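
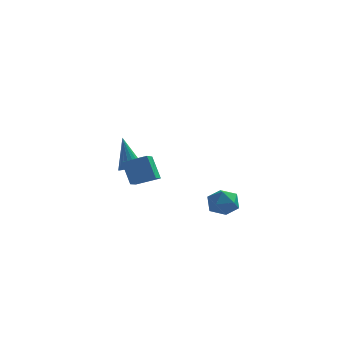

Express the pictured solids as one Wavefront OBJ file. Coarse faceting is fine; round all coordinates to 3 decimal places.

v 2.094 -3.118 1.639
v 2.567 -2.943 0.914
v 2.033 -4.497 1.266
v 2.506 -4.322 0.541
v 2.884 -4.271 1.338
v 2.922 -3.419 1.568
v 1.678 -4.021 0.612
v 1.716 -3.169 0.842
v 2.31 -3.501 0.279
v 3.055 -3.656 0.728
v 1.545 -3.784 1.452
v 2.29 -3.939 1.901
v -2.609 -2.111 2.82
v -2.63 -3.638 3.472
v -1.41 -1.95 3.238
v -1.431 -3.477 3.89
v -2.109 -2.643 1.59
v -2.13 -4.17 2.242
v -0.91 -2.482 2.008
v -0.931 -4.009 2.66
v -3.319 3.219 0.25
v -2.706 3.527 0.327
v -3.881 3.861 2.17
v -2.896 3.761 0.193
v -3.183 3.872 0.072
v -3.501 3.832 -0.008
v -3.778 3.653 -0.029
v -3.949 3.374 0.015
v -3.976 3.059 0.112
v -3.853 2.782 0.241
v -3.607 2.604 0.372
v -3.296 2.567 0.475
v -2.99 2.68 0.527
v -2.759 2.916 0.516
v -2.657 3.222 0.443
f 1 12 6
f 1 6 2
f 1 2 8
f 1 8 11
f 1 11 12
f 2 6 10
f 6 12 5
f 12 11 3
f 11 8 7
f 8 2 9
f 4 10 5
f 4 5 3
f 4 3 7
f 4 7 9
f 4 9 10
f 5 10 6
f 3 5 12
f 7 3 11
f 9 7 8
f 10 9 2
f 14 16 13
f 17 14 13
f 13 16 15
f 15 17 13
f 14 20 16
f 18 14 17
f 18 20 14
f 16 20 15
f 19 17 15
f 15 20 19
f 19 18 17
f 20 18 19
f 22 21 24
f 22 24 23
f 24 21 25
f 24 25 23
f 25 21 26
f 25 26 23
f 26 21 27
f 26 27 23
f 27 21 28
f 27 28 23
f 28 21 29
f 28 29 23
f 29 21 30
f 29 30 23
f 30 21 31
f 30 31 23
f 31 21 32
f 31 32 23
f 32 21 33
f 32 33 23
f 33 21 34
f 33 34 23
f 34 21 35
f 34 35 23
f 35 21 22
f 35 22 23



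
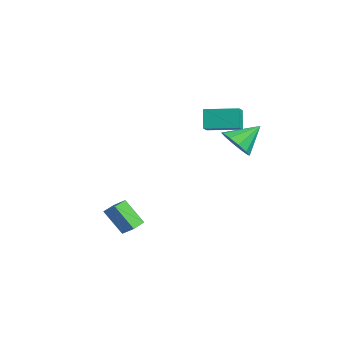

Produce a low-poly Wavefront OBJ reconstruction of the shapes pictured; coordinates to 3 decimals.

v 2.673 -3.645 -1.231
v 3.23 -3.243 -0.73
v 2.121 -3.007 -1.128
v 2.678 -2.606 -0.627
v 3.282 -2.914 -2.493
v 3.839 -2.513 -1.992
v 2.73 -2.277 -2.39
v 3.287 -1.875 -1.889
v -1.398 2.566 1.831
v -1.927 2.717 2.92
v -0.614 4.145 1.992
v -1.143 4.296 3.081
v -0.637 2.144 2.259
v -1.166 2.295 3.348
v 0.147 3.723 2.42
v -0.382 3.874 3.509
v 2.321 2.82 2.252
v 3.25 3.044 2.083
v 2.199 4.08 3.248
v 2.913 3.331 1.679
v 2.351 3.423 1.493
v 1.777 3.285 1.597
v 1.411 2.97 1.952
v 1.392 2.597 2.421
v 1.728 2.31 2.826
v 2.291 2.217 3.012
v 2.865 2.355 2.907
v 3.231 2.671 2.553
f 2 4 1
f 5 2 1
f 1 4 3
f 3 5 1
f 2 8 4
f 6 2 5
f 6 8 2
f 4 8 3
f 7 5 3
f 3 8 7
f 7 6 5
f 8 6 7
f 10 12 9
f 13 10 9
f 9 12 11
f 11 13 9
f 10 16 12
f 14 10 13
f 14 16 10
f 12 16 11
f 15 13 11
f 11 16 15
f 15 14 13
f 16 14 15
f 18 17 20
f 18 20 19
f 20 17 21
f 20 21 19
f 21 17 22
f 21 22 19
f 22 17 23
f 22 23 19
f 23 17 24
f 23 24 19
f 24 17 25
f 24 25 19
f 25 17 26
f 25 26 19
f 26 17 27
f 26 27 19
f 27 17 28
f 27 28 19
f 28 17 18
f 28 18 19



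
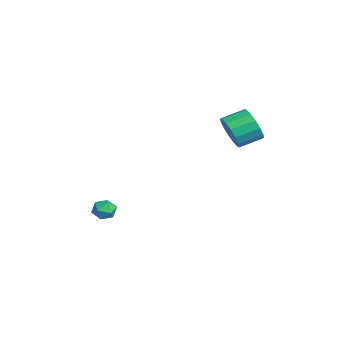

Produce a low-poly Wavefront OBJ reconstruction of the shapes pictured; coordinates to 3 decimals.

v -1.005 -3.501 -3.182
v -0.34 -3.445 -3.468
v -0.62 -4.335 -2.452
v 0.045 -4.279 -2.738
v -0.225 -3.737 -2.337
v -0.463 -3.222 -2.789
v -0.497 -4.558 -3.131
v -0.735 -4.043 -3.583
v -0.027 -4.098 -3.437
v 0.142 -3.591 -2.946
v -1.102 -4.189 -2.974
v -0.933 -3.682 -2.483
v 2.105 2.294 3.367
v 2.641 2.715 2.568
v 2.411 3.967 3.075
v 1.875 3.546 3.873
v 2.126 2.691 2.395
v 1.897 3.943 2.902
v 1.606 2.561 2.482
v 1.377 3.813 2.989
v 1.219 2.359 2.806
v 0.99 3.611 3.313
v 1.07 2.139 3.281
v 0.84 3.391 3.787
v 1.198 1.961 3.778
v 0.968 3.213 4.285
v 1.569 1.873 4.165
v 1.339 3.125 4.672
v 2.083 1.897 4.338
v 1.854 3.149 4.845
v 2.603 2.027 4.251
v 2.374 3.279 4.758
v 2.99 2.229 3.927
v 2.761 3.481 4.434
v 3.14 2.449 3.453
v 2.91 3.701 3.959
v 3.012 2.627 2.955
v 2.782 3.879 3.462
f 1 12 6
f 1 6 2
f 1 2 8
f 1 8 11
f 1 11 12
f 2 6 10
f 6 12 5
f 12 11 3
f 11 8 7
f 8 2 9
f 4 10 5
f 4 5 3
f 4 3 7
f 4 7 9
f 4 9 10
f 5 10 6
f 3 5 12
f 7 3 11
f 9 7 8
f 10 9 2
f 14 13 17
f 14 17 15
f 15 17 18
f 15 18 16
f 17 13 19
f 17 19 18
f 18 19 20
f 18 20 16
f 19 13 21
f 19 21 20
f 20 21 22
f 20 22 16
f 21 13 23
f 21 23 22
f 22 23 24
f 22 24 16
f 23 13 25
f 23 25 24
f 24 25 26
f 24 26 16
f 25 13 27
f 25 27 26
f 26 27 28
f 26 28 16
f 27 13 29
f 27 29 28
f 28 29 30
f 28 30 16
f 29 13 31
f 29 31 30
f 30 31 32
f 30 32 16
f 31 13 33
f 31 33 32
f 32 33 34
f 32 34 16
f 33 13 35
f 33 35 34
f 34 35 36
f 34 36 16
f 35 13 37
f 35 37 36
f 36 37 38
f 36 38 16
f 37 13 14
f 37 14 38
f 38 14 15
f 38 15 16



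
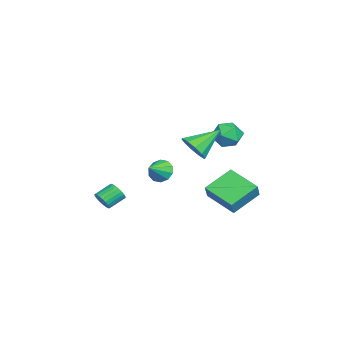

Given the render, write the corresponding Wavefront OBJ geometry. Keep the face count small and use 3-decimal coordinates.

v 0.146 2.089 3.157
v 0.544 1.444 2.768
v -0.904 1.976 2.272
v -0.506 1.331 1.883
v -0.814 1.229 2.67
v -0.165 1.299 3.218
v -0.195 2.121 1.822
v 0.454 2.191 2.37
v 0.333 1.464 1.943
v -0.05 0.912 2.468
v -0.31 2.508 2.572
v -0.693 1.956 3.097
v -1.337 0.791 -2.114
v -0.807 0.676 -1.322
v -2.278 2.038 -1.303
v -1.748 1.923 -0.511
v -0.172 2.057 -2.709
v 0.358 1.942 -1.917
v -1.113 3.304 -1.898
v -0.583 3.189 -1.106
v -2.002 -4.34 -2.864
v -1.618 -3.966 -3.057
v -2.114 -3.206 -2.57
v -2.498 -3.58 -2.376
v -1.77 -3.96 -3.22
v -2.266 -3.2 -2.732
v -1.957 -4.013 -3.328
v -2.453 -3.253 -2.841
v -2.15 -4.115 -3.366
v -2.647 -3.355 -2.879
v -2.322 -4.252 -3.327
v -2.818 -3.492 -2.84
v -2.444 -4.402 -3.218
v -2.94 -3.642 -2.731
v -2.499 -4.542 -3.055
v -2.995 -3.782 -2.567
v -2.479 -4.652 -2.862
v -2.975 -3.892 -2.375
v -2.386 -4.714 -2.67
v -2.882 -3.954 -2.183
v -2.234 -4.72 -2.508
v -2.73 -3.96 -2.02
v -2.047 -4.667 -2.399
v -2.543 -3.907 -1.912
v -1.853 -4.565 -2.361
v -2.35 -3.805 -1.874
v -1.682 -4.428 -2.4
v -2.178 -3.668 -1.913
v -1.56 -4.278 -2.509
v -2.056 -3.518 -2.022
v -1.505 -4.138 -2.673
v -2.001 -3.378 -2.185
v -1.525 -4.028 -2.865
v -2.021 -3.268 -2.378
v 1.723 0.134 2.435
v 2.169 -0.129 3.084
v 1.077 1.386 3.385
v 2.451 0.213 2.826
v 2.455 0.524 2.418
v 2.18 0.686 2.017
v 1.73 0.637 1.775
v 1.277 0.396 1.786
v 0.995 0.054 2.044
v 0.991 -0.257 2.452
v 1.267 -0.419 2.853
v 1.716 -0.37 3.094
v -3.856 -1.524 -1.61
v -3.451 -0.917 -1.576
v -3.044 -2.096 -1.03
v -3.718 -0.927 -1.213
v -4.038 -1.165 -1.001
v -4.287 -1.54 -1.021
v -4.372 -1.909 -1.267
v -4.26 -2.13 -1.643
v -3.993 -2.12 -2.007
v -3.674 -1.882 -2.219
v -3.424 -1.507 -2.198
v -3.339 -1.139 -1.953
f 1 12 6
f 1 6 2
f 1 2 8
f 1 8 11
f 1 11 12
f 2 6 10
f 6 12 5
f 12 11 3
f 11 8 7
f 8 2 9
f 4 10 5
f 4 5 3
f 4 3 7
f 4 7 9
f 4 9 10
f 5 10 6
f 3 5 12
f 7 3 11
f 9 7 8
f 10 9 2
f 14 16 13
f 17 14 13
f 13 16 15
f 15 17 13
f 14 20 16
f 18 14 17
f 18 20 14
f 16 20 15
f 19 17 15
f 15 20 19
f 19 18 17
f 20 18 19
f 22 21 25
f 22 25 23
f 23 25 26
f 23 26 24
f 25 21 27
f 25 27 26
f 26 27 28
f 26 28 24
f 27 21 29
f 27 29 28
f 28 29 30
f 28 30 24
f 29 21 31
f 29 31 30
f 30 31 32
f 30 32 24
f 31 21 33
f 31 33 32
f 32 33 34
f 32 34 24
f 33 21 35
f 33 35 34
f 34 35 36
f 34 36 24
f 35 21 37
f 35 37 36
f 36 37 38
f 36 38 24
f 37 21 39
f 37 39 38
f 38 39 40
f 38 40 24
f 39 21 41
f 39 41 40
f 40 41 42
f 40 42 24
f 41 21 43
f 41 43 42
f 42 43 44
f 42 44 24
f 43 21 45
f 43 45 44
f 44 45 46
f 44 46 24
f 45 21 47
f 45 47 46
f 46 47 48
f 46 48 24
f 47 21 49
f 47 49 48
f 48 49 50
f 48 50 24
f 49 21 51
f 49 51 50
f 50 51 52
f 50 52 24
f 51 21 53
f 51 53 52
f 52 53 54
f 52 54 24
f 53 21 22
f 53 22 54
f 54 22 23
f 54 23 24
f 56 55 58
f 56 58 57
f 58 55 59
f 58 59 57
f 59 55 60
f 59 60 57
f 60 55 61
f 60 61 57
f 61 55 62
f 61 62 57
f 62 55 63
f 62 63 57
f 63 55 64
f 63 64 57
f 64 55 65
f 64 65 57
f 65 55 66
f 65 66 57
f 66 55 56
f 66 56 57
f 68 67 70
f 68 70 69
f 70 67 71
f 70 71 69
f 71 67 72
f 71 72 69
f 72 67 73
f 72 73 69
f 73 67 74
f 73 74 69
f 74 67 75
f 74 75 69
f 75 67 76
f 75 76 69
f 76 67 77
f 76 77 69
f 77 67 78
f 77 78 69
f 78 67 68
f 78 68 69



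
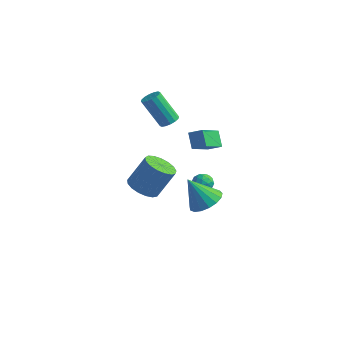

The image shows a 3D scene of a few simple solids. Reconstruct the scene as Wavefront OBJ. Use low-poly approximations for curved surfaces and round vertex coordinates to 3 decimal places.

v 1.124 -0.123 -0.67
v 1.431 -0.289 -1.27
v 0.589 -1.111 -0.67
v 0.896 -1.277 -1.27
v 1.272 -1.236 -0.688
v 1.602 -0.626 -0.688
v 0.418 -0.774 -1.252
v 0.748 -0.164 -1.252
v 0.994 -0.692 -1.63
v 1.522 -0.977 -1.281
v 0.498 -0.423 -0.659
v 1.026 -0.708 -0.31
v 1.324 -0.12 -0.97
v 0.696 -1.28 -0.97
v 0.917 -1.257 -0.628
v 1.097 -1.354 -0.98
v 1.425 -0.317 -0.628
v 1.605 -0.415 -0.98
v 1.512 -0.972 -0.638
v 0.415 -0.985 -0.96
v 0.595 -1.083 -1.312
v 0.923 -0.046 -0.96
v 1.103 -0.143 -1.312
v 0.508 -0.428 -1.302
v 1.248 -0.454 -1.534
v 0.934 -1.034 -1.534
v 0.653 -0.739 -1.524
v 0.847 -0.38 -1.524
v 1.558 -0.621 -1.329
v 1.244 -1.202 -1.329
v 1.465 -1.178 -0.987
v 1.659 -0.819 -0.987
v 1.302 -0.858 -1.541
v 0.776 -0.198 -0.611
v 0.462 -0.779 -0.611
v 0.361 -0.581 -0.953
v 0.555 -0.222 -0.953
v 1.086 -0.366 -0.406
v 0.772 -0.946 -0.406
v 1.173 -1.02 -0.416
v 1.367 -0.661 -0.416
v 0.718 -0.542 -0.399
v 3.007 -3.664 0.272
v 3.913 -4.03 0.732
v 2.013 -4.016 1.948
v 3.915 -3.524 0.84
v 3.709 -3.05 0.817
v 3.342 -2.717 0.67
v 2.899 -2.601 0.432
v 2.48 -2.728 0.157
v 2.182 -3.069 -0.092
v 2.073 -3.547 -0.257
v 2.178 -4.051 -0.301
v 2.472 -4.467 -0.214
v 2.89 -4.698 -0.015
v 3.334 -4.693 0.249
v 3.703 -4.451 0.519
v 1.755 -3.148 3.901
v 1.188 -2.611 4.705
v 1.795 -1.464 2.805
v 1.229 -0.927 3.609
v 2.531 -2.913 4.291
v 1.965 -2.376 5.095
v 2.572 -1.229 3.195
v 2.005 -0.692 3.999
v -2.196 0.788 2.289
v -1.666 0.593 2.61
v -2.853 0.397 4.452
v -3.384 0.592 4.131
v -1.67 0.928 2.644
v -2.857 0.732 4.485
v -1.815 1.225 2.582
v -3.002 1.029 4.423
v -2.062 1.405 2.442
v -3.249 1.21 4.283
v -2.345 1.42 2.26
v -3.532 1.224 4.102
v -2.588 1.265 2.087
v -3.776 1.07 3.929
v -2.727 0.983 1.968
v -3.914 0.787 3.81
v -2.723 0.648 1.935
v -3.91 0.452 3.776
v -2.578 0.351 1.997
v -3.765 0.155 3.838
v -2.331 0.17 2.137
v -3.518 -0.025 3.978
v -2.048 0.156 2.318
v -3.235 -0.04 4.16
v -1.804 0.31 2.491
v -2.992 0.115 4.333
v -3.773 0.251 -4.038
v -2.77 0.29 -4.464
v -2.024 1.149 -2.627
v -3.027 1.109 -2.202
v -2.979 0.75 -4.594
v -2.233 1.609 -2.758
v -3.37 1.095 -4.597
v -2.624 1.954 -2.761
v -3.853 1.247 -4.472
v -3.107 2.106 -2.636
v -4.318 1.171 -4.247
v -3.572 2.03 -2.411
v -4.658 0.884 -3.975
v -3.912 1.743 -2.139
v -4.795 0.452 -3.717
v -4.049 1.311 -1.881
v -4.698 -0.027 -3.533
v -3.952 0.832 -1.697
v -4.389 -0.441 -3.464
v -3.644 0.417 -1.628
v -3.939 -0.698 -3.527
v -3.193 0.161 -1.691
v -3.451 -0.737 -3.707
v -2.705 0.122 -1.871
v -3.037 -0.55 -3.963
v -2.291 0.309 -2.127
v -2.791 -0.179 -4.236
v -2.045 0.68 -2.4
f 1 38 17
f 38 12 41
f 17 41 6
f 38 41 17
f 1 17 13
f 17 6 18
f 13 18 2
f 17 18 13
f 1 13 22
f 13 2 23
f 22 23 8
f 13 23 22
f 1 22 34
f 22 8 37
f 34 37 11
f 22 37 34
f 1 34 38
f 34 11 42
f 38 42 12
f 34 42 38
f 2 18 29
f 18 6 32
f 29 32 10
f 18 32 29
f 6 41 19
f 41 12 40
f 19 40 5
f 41 40 19
f 12 42 39
f 42 11 35
f 39 35 3
f 42 35 39
f 11 37 36
f 37 8 24
f 36 24 7
f 37 24 36
f 8 23 28
f 23 2 25
f 28 25 9
f 23 25 28
f 4 30 16
f 30 10 31
f 16 31 5
f 30 31 16
f 4 16 14
f 16 5 15
f 14 15 3
f 16 15 14
f 4 14 21
f 14 3 20
f 21 20 7
f 14 20 21
f 4 21 26
f 21 7 27
f 26 27 9
f 21 27 26
f 4 26 30
f 26 9 33
f 30 33 10
f 26 33 30
f 5 31 19
f 31 10 32
f 19 32 6
f 31 32 19
f 3 15 39
f 15 5 40
f 39 40 12
f 15 40 39
f 7 20 36
f 20 3 35
f 36 35 11
f 20 35 36
f 9 27 28
f 27 7 24
f 28 24 8
f 27 24 28
f 10 33 29
f 33 9 25
f 29 25 2
f 33 25 29
f 44 43 46
f 44 46 45
f 46 43 47
f 46 47 45
f 47 43 48
f 47 48 45
f 48 43 49
f 48 49 45
f 49 43 50
f 49 50 45
f 50 43 51
f 50 51 45
f 51 43 52
f 51 52 45
f 52 43 53
f 52 53 45
f 53 43 54
f 53 54 45
f 54 43 55
f 54 55 45
f 55 43 56
f 55 56 45
f 56 43 57
f 56 57 45
f 57 43 44
f 57 44 45
f 59 61 58
f 62 59 58
f 58 61 60
f 60 62 58
f 59 65 61
f 63 59 62
f 63 65 59
f 61 65 60
f 64 62 60
f 60 65 64
f 64 63 62
f 65 63 64
f 67 66 70
f 67 70 68
f 68 70 71
f 68 71 69
f 70 66 72
f 70 72 71
f 71 72 73
f 71 73 69
f 72 66 74
f 72 74 73
f 73 74 75
f 73 75 69
f 74 66 76
f 74 76 75
f 75 76 77
f 75 77 69
f 76 66 78
f 76 78 77
f 77 78 79
f 77 79 69
f 78 66 80
f 78 80 79
f 79 80 81
f 79 81 69
f 80 66 82
f 80 82 81
f 81 82 83
f 81 83 69
f 82 66 84
f 82 84 83
f 83 84 85
f 83 85 69
f 84 66 86
f 84 86 85
f 85 86 87
f 85 87 69
f 86 66 88
f 86 88 87
f 87 88 89
f 87 89 69
f 88 66 90
f 88 90 89
f 89 90 91
f 89 91 69
f 90 66 67
f 90 67 91
f 91 67 68
f 91 68 69
f 93 92 96
f 93 96 94
f 94 96 97
f 94 97 95
f 96 92 98
f 96 98 97
f 97 98 99
f 97 99 95
f 98 92 100
f 98 100 99
f 99 100 101
f 99 101 95
f 100 92 102
f 100 102 101
f 101 102 103
f 101 103 95
f 102 92 104
f 102 104 103
f 103 104 105
f 103 105 95
f 104 92 106
f 104 106 105
f 105 106 107
f 105 107 95
f 106 92 108
f 106 108 107
f 107 108 109
f 107 109 95
f 108 92 110
f 108 110 109
f 109 110 111
f 109 111 95
f 110 92 112
f 110 112 111
f 111 112 113
f 111 113 95
f 112 92 114
f 112 114 113
f 113 114 115
f 113 115 95
f 114 92 116
f 114 116 115
f 115 116 117
f 115 117 95
f 116 92 118
f 116 118 117
f 117 118 119
f 117 119 95
f 118 92 93
f 118 93 119
f 119 93 94
f 119 94 95



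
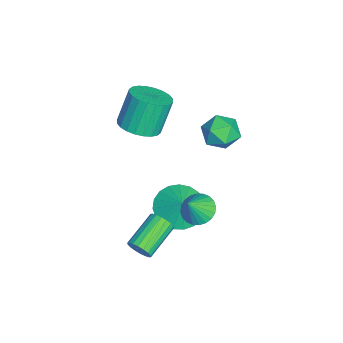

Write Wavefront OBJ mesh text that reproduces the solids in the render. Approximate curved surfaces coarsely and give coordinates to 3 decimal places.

v -2.801 3.228 0.721
v -2.211 3.009 0.028
v -3.929 2.551 -0.028
v -3.339 2.332 -0.721
v -3.255 1.917 0.114
v -2.558 2.336 0.577
v -3.582 3.224 -0.577
v -2.885 3.643 -0.114
v -2.693 3.007 -0.774
v -2.491 2.199 -0.347
v -3.649 3.361 0.347
v -3.447 2.553 0.774
v 0.156 1.236 -2.052
v 0.981 0.639 -2.468
v 0.704 1.404 -1.208
v 1.083 1.059 -2.618
v 1.024 1.51 -2.67
v 0.815 1.913 -2.615
v 0.492 2.199 -2.463
v 0.112 2.319 -2.239
v -0.262 2.251 -1.984
v -0.563 2.008 -1.74
v -0.739 1.631 -1.55
v -0.761 1.186 -1.447
v -0.624 0.749 -1.448
v -0.353 0.397 -1.554
v 0.007 0.19 -1.746
v 0.393 0.163 -1.991
v 0.737 0.322 -2.246
v -2.053 -0.588 1.155
v -1.161 -0.315 1.384
v -1.716 0.16 2.974
v -2.607 -0.112 2.745
v -1.3 0.002 1.241
v -1.855 0.477 2.831
v -1.554 0.23 1.085
v -2.108 0.705 2.675
v -1.883 0.332 0.939
v -2.438 0.808 2.53
v -2.239 0.295 0.826
v -2.793 0.77 2.417
v -2.566 0.124 0.764
v -3.12 0.599 2.354
v -2.815 -0.156 0.761
v -3.369 0.319 2.351
v -2.948 -0.502 0.817
v -3.502 -0.027 2.408
v -2.944 -0.86 0.926
v -3.499 -0.385 2.516
v -2.805 -1.177 1.069
v -3.36 -0.702 2.659
v -2.552 -1.405 1.225
v -3.106 -0.93 2.815
v -2.222 -1.508 1.37
v -2.777 -1.032 2.961
v -1.867 -1.47 1.483
v -2.421 -0.995 3.074
v -1.54 -1.299 1.546
v -2.094 -0.824 3.136
v -1.291 -1.019 1.549
v -1.845 -0.544 3.139
v -1.158 -0.673 1.492
v -1.712 -0.198 3.083
v 1.701 2.106 -0.46
v 2.195 2.681 -0.52
v 2.279 1.714 0.54
v 1.984 2.803 -0.351
v 1.731 2.819 -0.198
v 1.472 2.726 -0.085
v 1.249 2.539 -0.029
v 1.095 2.286 -0.039
v 1.032 2.006 -0.113
v 1.072 1.741 -0.24
v 1.207 1.531 -0.4
v 1.418 1.409 -0.57
v 1.671 1.393 -0.722
v 1.93 1.486 -0.835
v 2.153 1.673 -0.891
v 2.307 1.926 -0.881
v 2.37 2.206 -0.807
v 2.33 2.471 -0.68
v 2.582 -0.209 -2.506
v 2.916 -0.005 -2.077
v 1.591 0.833 -1.446
v 1.258 0.629 -1.874
v 2.942 0.174 -2.26
v 1.617 1.013 -1.629
v 2.897 0.278 -2.492
v 1.572 1.116 -1.861
v 2.79 0.285 -2.727
v 1.465 1.123 -2.096
v 2.641 0.195 -2.918
v 1.317 1.033 -2.287
v 2.481 0.024 -3.027
v 1.157 0.862 -2.396
v 2.342 -0.193 -3.033
v 1.017 0.645 -2.402
v 2.249 -0.413 -2.934
v 0.924 0.425 -2.303
v 2.223 -0.593 -2.751
v 0.898 0.246 -2.12
v 2.268 -0.696 -2.519
v 0.943 0.142 -1.888
v 2.375 -0.703 -2.284
v 1.05 0.135 -1.653
v 2.523 -0.613 -2.093
v 1.199 0.225 -1.462
v 2.683 -0.442 -1.984
v 1.359 0.396 -1.353
v 2.823 -0.225 -1.978
v 1.498 0.613 -1.347
f 1 12 6
f 1 6 2
f 1 2 8
f 1 8 11
f 1 11 12
f 2 6 10
f 6 12 5
f 12 11 3
f 11 8 7
f 8 2 9
f 4 10 5
f 4 5 3
f 4 3 7
f 4 7 9
f 4 9 10
f 5 10 6
f 3 5 12
f 7 3 11
f 9 7 8
f 10 9 2
f 14 13 16
f 14 16 15
f 16 13 17
f 16 17 15
f 17 13 18
f 17 18 15
f 18 13 19
f 18 19 15
f 19 13 20
f 19 20 15
f 20 13 21
f 20 21 15
f 21 13 22
f 21 22 15
f 22 13 23
f 22 23 15
f 23 13 24
f 23 24 15
f 24 13 25
f 24 25 15
f 25 13 26
f 25 26 15
f 26 13 27
f 26 27 15
f 27 13 28
f 27 28 15
f 28 13 29
f 28 29 15
f 29 13 14
f 29 14 15
f 31 30 34
f 31 34 32
f 32 34 35
f 32 35 33
f 34 30 36
f 34 36 35
f 35 36 37
f 35 37 33
f 36 30 38
f 36 38 37
f 37 38 39
f 37 39 33
f 38 30 40
f 38 40 39
f 39 40 41
f 39 41 33
f 40 30 42
f 40 42 41
f 41 42 43
f 41 43 33
f 42 30 44
f 42 44 43
f 43 44 45
f 43 45 33
f 44 30 46
f 44 46 45
f 45 46 47
f 45 47 33
f 46 30 48
f 46 48 47
f 47 48 49
f 47 49 33
f 48 30 50
f 48 50 49
f 49 50 51
f 49 51 33
f 50 30 52
f 50 52 51
f 51 52 53
f 51 53 33
f 52 30 54
f 52 54 53
f 53 54 55
f 53 55 33
f 54 30 56
f 54 56 55
f 55 56 57
f 55 57 33
f 56 30 58
f 56 58 57
f 57 58 59
f 57 59 33
f 58 30 60
f 58 60 59
f 59 60 61
f 59 61 33
f 60 30 62
f 60 62 61
f 61 62 63
f 61 63 33
f 62 30 31
f 62 31 63
f 63 31 32
f 63 32 33
f 65 64 67
f 65 67 66
f 67 64 68
f 67 68 66
f 68 64 69
f 68 69 66
f 69 64 70
f 69 70 66
f 70 64 71
f 70 71 66
f 71 64 72
f 71 72 66
f 72 64 73
f 72 73 66
f 73 64 74
f 73 74 66
f 74 64 75
f 74 75 66
f 75 64 76
f 75 76 66
f 76 64 77
f 76 77 66
f 77 64 78
f 77 78 66
f 78 64 79
f 78 79 66
f 79 64 80
f 79 80 66
f 80 64 81
f 80 81 66
f 81 64 65
f 81 65 66
f 83 82 86
f 83 86 84
f 84 86 87
f 84 87 85
f 86 82 88
f 86 88 87
f 87 88 89
f 87 89 85
f 88 82 90
f 88 90 89
f 89 90 91
f 89 91 85
f 90 82 92
f 90 92 91
f 91 92 93
f 91 93 85
f 92 82 94
f 92 94 93
f 93 94 95
f 93 95 85
f 94 82 96
f 94 96 95
f 95 96 97
f 95 97 85
f 96 82 98
f 96 98 97
f 97 98 99
f 97 99 85
f 98 82 100
f 98 100 99
f 99 100 101
f 99 101 85
f 100 82 102
f 100 102 101
f 101 102 103
f 101 103 85
f 102 82 104
f 102 104 103
f 103 104 105
f 103 105 85
f 104 82 106
f 104 106 105
f 105 106 107
f 105 107 85
f 106 82 108
f 106 108 107
f 107 108 109
f 107 109 85
f 108 82 110
f 108 110 109
f 109 110 111
f 109 111 85
f 110 82 83
f 110 83 111
f 111 83 84
f 111 84 85



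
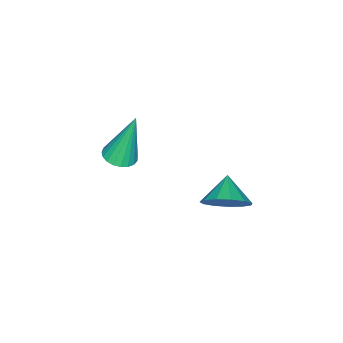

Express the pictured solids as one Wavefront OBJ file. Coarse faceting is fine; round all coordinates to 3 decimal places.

v -0.118 -3.193 2.913
v 0.37 -2.81 2.921
v -0.482 -2.767 4.927
v 0.179 -2.652 2.853
v -0.064 -2.586 2.795
v -0.316 -2.626 2.758
v -0.534 -2.764 2.747
v -0.68 -2.976 2.766
v -0.728 -3.225 2.81
v -0.671 -3.469 2.871
v -0.519 -3.665 2.94
v -0.297 -3.779 3.005
v -0.044 -3.792 3.053
v 0.196 -3.701 3.077
v 0.382 -3.523 3.073
v 0.481 -3.287 3.042
v 0.477 -3.035 2.988
v -0.292 0.889 2.561
v 0.297 0.428 2.985
v -1.068 0.431 3.139
v 0.24 0.839 3.235
v 0.014 1.266 3.271
v -0.309 1.574 3.082
v -0.627 1.664 2.728
v -0.839 1.509 2.32
v -0.877 1.157 1.989
v -0.729 0.72 1.84
v -0.443 0.337 1.92
v -0.109 0.129 2.203
v 0.167 0.163 2.6
f 2 1 4
f 2 4 3
f 4 1 5
f 4 5 3
f 5 1 6
f 5 6 3
f 6 1 7
f 6 7 3
f 7 1 8
f 7 8 3
f 8 1 9
f 8 9 3
f 9 1 10
f 9 10 3
f 10 1 11
f 10 11 3
f 11 1 12
f 11 12 3
f 12 1 13
f 12 13 3
f 13 1 14
f 13 14 3
f 14 1 15
f 14 15 3
f 15 1 16
f 15 16 3
f 16 1 17
f 16 17 3
f 17 1 2
f 17 2 3
f 19 18 21
f 19 21 20
f 21 18 22
f 21 22 20
f 22 18 23
f 22 23 20
f 23 18 24
f 23 24 20
f 24 18 25
f 24 25 20
f 25 18 26
f 25 26 20
f 26 18 27
f 26 27 20
f 27 18 28
f 27 28 20
f 28 18 29
f 28 29 20
f 29 18 30
f 29 30 20
f 30 18 19
f 30 19 20



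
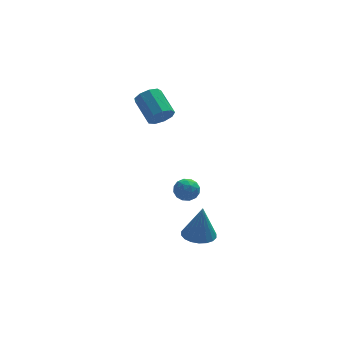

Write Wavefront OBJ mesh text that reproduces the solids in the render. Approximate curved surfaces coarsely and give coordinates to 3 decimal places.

v -3.17 2.583 3.393
v -2.678 2.409 3.973
v -3.157 3.823 4.806
v -3.65 3.997 4.227
v -2.43 2.708 3.607
v -2.91 4.122 4.44
v -2.529 2.949 3.141
v -3.009 4.363 3.974
v -2.928 3.019 2.793
v -3.408 4.433 3.627
v -3.44 2.884 2.727
v -3.92 4.298 3.56
v -3.826 2.609 2.972
v -4.306 4.023 3.805
v -3.905 2.321 3.414
v -4.385 3.736 4.247
v -3.64 2.156 3.847
v -4.12 3.57 4.68
v -3.155 2.191 4.067
v -3.635 3.605 4.901
v -1.722 2.171 -2.557
v -1.255 2.085 -1.967
v -2.645 1.715 -1.893
v -2.178 1.629 -1.303
v -2.375 2.324 -1.532
v -1.804 2.605 -1.943
v -2.096 1.195 -1.917
v -1.525 1.476 -2.328
v -1.486 1.482 -1.572
v -1.659 2.179 -1.334
v -2.241 1.621 -2.526
v -2.414 2.318 -2.288
v -1.408 2.168 -2.321
v -2.492 1.632 -1.539
v -2.608 2.04 -1.674
v -2.334 1.99 -1.327
v -1.73 2.473 -2.306
v -1.456 2.423 -1.959
v -2.114 2.563 -1.703
v -2.444 1.377 -1.901
v -2.17 1.327 -1.554
v -1.566 1.81 -2.533
v -1.292 1.76 -2.186
v -1.786 1.237 -2.157
v -1.269 1.763 -1.742
v -1.811 1.495 -1.351
v -1.763 1.24 -1.712
v -1.428 1.405 -1.954
v -1.37 2.173 -1.601
v -1.913 1.905 -1.211
v -2.028 2.313 -1.346
v -1.693 2.479 -1.587
v -1.506 1.818 -1.369
v -1.987 1.895 -2.649
v -2.53 1.627 -2.259
v -2.207 1.321 -2.273
v -1.872 1.487 -2.514
v -2.089 2.305 -2.509
v -2.631 2.037 -2.118
v -2.472 2.395 -1.906
v -2.137 2.56 -2.148
v -2.394 1.982 -2.491
v -2.268 -3.228 -1.72
v -1.477 -2.806 -1.798
v -2.072 -3.232 0.24
v -1.737 -2.503 -1.771
v -2.102 -2.343 -1.735
v -2.5 -2.358 -1.695
v -2.853 -2.546 -1.66
v -3.089 -2.868 -1.637
v -3.163 -3.262 -1.631
v -3.06 -3.649 -1.642
v -2.8 -3.952 -1.669
v -2.434 -4.112 -1.706
v -2.036 -4.097 -1.746
v -1.684 -3.909 -1.78
v -1.447 -3.587 -1.803
v -1.373 -3.193 -1.81
f 2 1 5
f 2 5 3
f 3 5 6
f 3 6 4
f 5 1 7
f 5 7 6
f 6 7 8
f 6 8 4
f 7 1 9
f 7 9 8
f 8 9 10
f 8 10 4
f 9 1 11
f 9 11 10
f 10 11 12
f 10 12 4
f 11 1 13
f 11 13 12
f 12 13 14
f 12 14 4
f 13 1 15
f 13 15 14
f 14 15 16
f 14 16 4
f 15 1 17
f 15 17 16
f 16 17 18
f 16 18 4
f 17 1 19
f 17 19 18
f 18 19 20
f 18 20 4
f 19 1 2
f 19 2 20
f 20 2 3
f 20 3 4
f 21 58 37
f 58 32 61
f 37 61 26
f 58 61 37
f 21 37 33
f 37 26 38
f 33 38 22
f 37 38 33
f 21 33 42
f 33 22 43
f 42 43 28
f 33 43 42
f 21 42 54
f 42 28 57
f 54 57 31
f 42 57 54
f 21 54 58
f 54 31 62
f 58 62 32
f 54 62 58
f 22 38 49
f 38 26 52
f 49 52 30
f 38 52 49
f 26 61 39
f 61 32 60
f 39 60 25
f 61 60 39
f 32 62 59
f 62 31 55
f 59 55 23
f 62 55 59
f 31 57 56
f 57 28 44
f 56 44 27
f 57 44 56
f 28 43 48
f 43 22 45
f 48 45 29
f 43 45 48
f 24 50 36
f 50 30 51
f 36 51 25
f 50 51 36
f 24 36 34
f 36 25 35
f 34 35 23
f 36 35 34
f 24 34 41
f 34 23 40
f 41 40 27
f 34 40 41
f 24 41 46
f 41 27 47
f 46 47 29
f 41 47 46
f 24 46 50
f 46 29 53
f 50 53 30
f 46 53 50
f 25 51 39
f 51 30 52
f 39 52 26
f 51 52 39
f 23 35 59
f 35 25 60
f 59 60 32
f 35 60 59
f 27 40 56
f 40 23 55
f 56 55 31
f 40 55 56
f 29 47 48
f 47 27 44
f 48 44 28
f 47 44 48
f 30 53 49
f 53 29 45
f 49 45 22
f 53 45 49
f 64 63 66
f 64 66 65
f 66 63 67
f 66 67 65
f 67 63 68
f 67 68 65
f 68 63 69
f 68 69 65
f 69 63 70
f 69 70 65
f 70 63 71
f 70 71 65
f 71 63 72
f 71 72 65
f 72 63 73
f 72 73 65
f 73 63 74
f 73 74 65
f 74 63 75
f 74 75 65
f 75 63 76
f 75 76 65
f 76 63 77
f 76 77 65
f 77 63 78
f 77 78 65
f 78 63 64
f 78 64 65



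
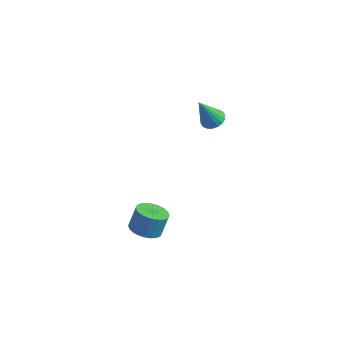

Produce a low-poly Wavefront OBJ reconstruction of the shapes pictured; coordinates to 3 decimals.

v -2.735 -1.122 -3.601
v -2.122 -0.803 -3.805
v -2.013 -0.398 -2.842
v -2.625 -0.718 -2.639
v -2.311 -0.604 -3.867
v -2.202 -0.2 -2.905
v -2.564 -0.485 -3.889
v -2.455 -0.08 -2.926
v -2.844 -0.462 -3.867
v -2.734 -0.057 -2.904
v -3.106 -0.54 -3.804
v -2.997 -0.135 -2.841
v -3.312 -0.707 -3.711
v -3.203 -0.302 -2.748
v -3.43 -0.936 -3.601
v -3.321 -0.532 -2.638
v -3.442 -1.195 -3.491
v -3.333 -0.79 -2.528
v -3.347 -1.442 -3.398
v -3.238 -1.037 -2.435
v -3.158 -1.64 -3.335
v -3.049 -1.236 -2.373
v -2.905 -1.76 -3.314
v -2.796 -1.355 -2.351
v -2.626 -1.783 -3.336
v -2.516 -1.378 -2.373
v -2.363 -1.705 -3.399
v -2.254 -1.3 -2.436
v -2.157 -1.538 -3.492
v -2.048 -1.133 -2.529
v -2.039 -1.308 -3.602
v -1.93 -0.904 -2.639
v -2.027 -1.05 -3.712
v -1.918 -0.645 -2.749
v -1.674 2.342 1.604
v -1.29 2.662 1.832
v -2.026 1.798 2.956
v -1.489 2.804 1.837
v -1.725 2.854 1.796
v -1.951 2.803 1.717
v -2.122 2.661 1.615
v -2.204 2.455 1.511
v -2.181 2.227 1.425
v -2.058 2.021 1.375
v -1.858 1.879 1.37
v -1.623 1.829 1.411
v -1.397 1.88 1.49
v -1.226 2.023 1.592
v -1.143 2.228 1.696
v -1.166 2.457 1.782
f 2 1 5
f 2 5 3
f 3 5 6
f 3 6 4
f 5 1 7
f 5 7 6
f 6 7 8
f 6 8 4
f 7 1 9
f 7 9 8
f 8 9 10
f 8 10 4
f 9 1 11
f 9 11 10
f 10 11 12
f 10 12 4
f 11 1 13
f 11 13 12
f 12 13 14
f 12 14 4
f 13 1 15
f 13 15 14
f 14 15 16
f 14 16 4
f 15 1 17
f 15 17 16
f 16 17 18
f 16 18 4
f 17 1 19
f 17 19 18
f 18 19 20
f 18 20 4
f 19 1 21
f 19 21 20
f 20 21 22
f 20 22 4
f 21 1 23
f 21 23 22
f 22 23 24
f 22 24 4
f 23 1 25
f 23 25 24
f 24 25 26
f 24 26 4
f 25 1 27
f 25 27 26
f 26 27 28
f 26 28 4
f 27 1 29
f 27 29 28
f 28 29 30
f 28 30 4
f 29 1 31
f 29 31 30
f 30 31 32
f 30 32 4
f 31 1 33
f 31 33 32
f 32 33 34
f 32 34 4
f 33 1 2
f 33 2 34
f 34 2 3
f 34 3 4
f 36 35 38
f 36 38 37
f 38 35 39
f 38 39 37
f 39 35 40
f 39 40 37
f 40 35 41
f 40 41 37
f 41 35 42
f 41 42 37
f 42 35 43
f 42 43 37
f 43 35 44
f 43 44 37
f 44 35 45
f 44 45 37
f 45 35 46
f 45 46 37
f 46 35 47
f 46 47 37
f 47 35 48
f 47 48 37
f 48 35 49
f 48 49 37
f 49 35 50
f 49 50 37
f 50 35 36
f 50 36 37



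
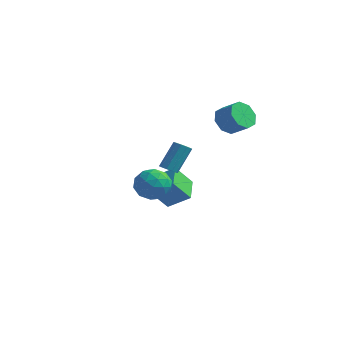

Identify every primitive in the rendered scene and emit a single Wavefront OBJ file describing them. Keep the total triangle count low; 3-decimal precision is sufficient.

v -2.549 1.115 -3.432
v -1.289 1.512 -2.547
v -3.316 2.498 -2.962
v -2.056 2.895 -2.076
v -1.904 1.905 -4.704
v -0.644 2.302 -3.818
v -2.671 3.288 -4.233
v -1.411 3.685 -3.348
v 1.739 2.146 2.814
v 2.22 1.8 2.071
v 3.282 1.748 2.784
v 2.801 2.094 3.526
v 2.237 2.526 2.1
v 3.299 2.475 2.812
v 1.962 3.03 2.546
v 3.024 2.978 3.259
v 1.556 3.016 3.149
v 2.618 2.964 3.862
v 1.258 2.492 3.556
v 2.32 2.44 4.269
v 1.241 1.765 3.528
v 2.303 1.714 4.24
v 1.516 1.262 3.081
v 2.578 1.21 3.794
v 1.922 1.276 2.478
v 2.984 1.224 3.191
v 0.772 -2.395 -0.986
v 1.399 -2.854 -0.231
v -0.639 -3.146 -0.269
v -0.012 -3.605 0.486
v -0.166 -2.533 0.488
v 0.706 -2.068 0.045
v 0.054 -3.932 -0.545
v 0.926 -3.467 -0.988
v 0.955 -3.803 0.042
v 0.819 -2.938 0.68
v -0.059 -3.062 -1.18
v -0.195 -2.197 -0.542
v 1.21 -2.558 -0.671
v -0.45 -3.442 0.171
v -0.54 -2.811 0.172
v -0.172 -3.081 0.616
v 0.802 -2.097 -0.509
v 1.171 -2.366 -0.066
v 0.251 -2.178 0.357
v -0.411 -3.634 -0.434
v -0.042 -3.903 0.009
v 0.932 -2.919 -1.116
v 1.3 -3.189 -0.672
v 0.509 -3.822 -0.857
v 1.317 -3.386 -0.068
v 0.488 -3.827 0.354
v 0.527 -4.02 -0.252
v 1.039 -3.747 -0.512
v 1.237 -2.878 0.307
v 0.408 -3.319 0.729
v 0.317 -2.689 0.73
v 0.83 -2.416 0.47
v 0.976 -3.436 0.468
v 0.352 -2.681 -1.229
v -0.477 -3.122 -0.807
v -0.07 -3.584 -0.97
v 0.443 -3.311 -1.23
v 0.272 -2.173 -0.854
v -0.557 -2.614 -0.432
v -0.279 -2.253 0.012
v 0.233 -1.98 -0.248
v -0.216 -2.564 -0.968
v -1.893 1.953 -1.785
v -1.328 1.92 -1.852
v -1.082 3.013 -0.343
v -1.647 3.047 -0.275
v -1.443 2.198 -2.035
v -1.198 3.292 -0.526
v -1.73 2.383 -2.122
v -1.485 3.476 -0.613
v -2.079 2.403 -2.08
v -1.834 3.497 -0.571
v -2.357 2.252 -1.926
v -2.112 3.346 -0.416
v -2.458 1.987 -1.717
v -2.212 3.08 -0.208
v -2.342 1.708 -1.534
v -2.097 2.802 -0.025
v -2.055 1.524 -1.447
v -1.81 2.617 0.062
v -1.706 1.503 -1.489
v -1.461 2.597 0.02
v -1.428 1.654 -1.644
v -1.183 2.748 -0.134
f 2 4 1
f 5 2 1
f 1 4 3
f 3 5 1
f 2 8 4
f 6 2 5
f 6 8 2
f 4 8 3
f 7 5 3
f 3 8 7
f 7 6 5
f 8 6 7
f 10 9 13
f 10 13 11
f 11 13 14
f 11 14 12
f 13 9 15
f 13 15 14
f 14 15 16
f 14 16 12
f 15 9 17
f 15 17 16
f 16 17 18
f 16 18 12
f 17 9 19
f 17 19 18
f 18 19 20
f 18 20 12
f 19 9 21
f 19 21 20
f 20 21 22
f 20 22 12
f 21 9 23
f 21 23 22
f 22 23 24
f 22 24 12
f 23 9 25
f 23 25 24
f 24 25 26
f 24 26 12
f 25 9 10
f 25 10 26
f 26 10 11
f 26 11 12
f 27 64 43
f 64 38 67
f 43 67 32
f 64 67 43
f 27 43 39
f 43 32 44
f 39 44 28
f 43 44 39
f 27 39 48
f 39 28 49
f 48 49 34
f 39 49 48
f 27 48 60
f 48 34 63
f 60 63 37
f 48 63 60
f 27 60 64
f 60 37 68
f 64 68 38
f 60 68 64
f 28 44 55
f 44 32 58
f 55 58 36
f 44 58 55
f 32 67 45
f 67 38 66
f 45 66 31
f 67 66 45
f 38 68 65
f 68 37 61
f 65 61 29
f 68 61 65
f 37 63 62
f 63 34 50
f 62 50 33
f 63 50 62
f 34 49 54
f 49 28 51
f 54 51 35
f 49 51 54
f 30 56 42
f 56 36 57
f 42 57 31
f 56 57 42
f 30 42 40
f 42 31 41
f 40 41 29
f 42 41 40
f 30 40 47
f 40 29 46
f 47 46 33
f 40 46 47
f 30 47 52
f 47 33 53
f 52 53 35
f 47 53 52
f 30 52 56
f 52 35 59
f 56 59 36
f 52 59 56
f 31 57 45
f 57 36 58
f 45 58 32
f 57 58 45
f 29 41 65
f 41 31 66
f 65 66 38
f 41 66 65
f 33 46 62
f 46 29 61
f 62 61 37
f 46 61 62
f 35 53 54
f 53 33 50
f 54 50 34
f 53 50 54
f 36 59 55
f 59 35 51
f 55 51 28
f 59 51 55
f 70 69 73
f 70 73 71
f 71 73 74
f 71 74 72
f 73 69 75
f 73 75 74
f 74 75 76
f 74 76 72
f 75 69 77
f 75 77 76
f 76 77 78
f 76 78 72
f 77 69 79
f 77 79 78
f 78 79 80
f 78 80 72
f 79 69 81
f 79 81 80
f 80 81 82
f 80 82 72
f 81 69 83
f 81 83 82
f 82 83 84
f 82 84 72
f 83 69 85
f 83 85 84
f 84 85 86
f 84 86 72
f 85 69 87
f 85 87 86
f 86 87 88
f 86 88 72
f 87 69 89
f 87 89 88
f 88 89 90
f 88 90 72
f 89 69 70
f 89 70 90
f 90 70 71
f 90 71 72



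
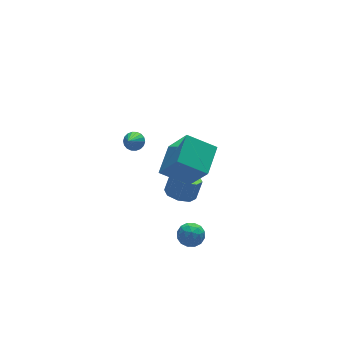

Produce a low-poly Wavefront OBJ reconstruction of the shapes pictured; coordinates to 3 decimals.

v -1.374 -4.035 2.077
v -0.964 -5.041 3.708
v -2.495 -3.325 2.796
v -2.086 -4.331 4.428
v -0.394 -2.929 2.512
v 0.015 -3.935 4.144
v -1.516 -2.219 3.232
v -1.106 -3.225 4.863
v -0.939 -3.696 -1.442
v -0.57 -3.989 -1.922
v -1.83 -3.811 -2.058
v -1.461 -4.104 -2.538
v -1.568 -4.422 -1.954
v -1.018 -4.351 -1.574
v -1.382 -3.449 -2.406
v -0.832 -3.378 -2.026
v -0.844 -3.837 -2.518
v -0.959 -4.438 -2.239
v -1.441 -3.362 -1.741
v -1.556 -3.963 -1.462
v -0.676 -3.832 -1.628
v -1.724 -3.968 -2.352
v -1.787 -4.155 -2.009
v -1.57 -4.327 -2.291
v -0.94 -4.045 -1.424
v -0.723 -4.218 -1.706
v -1.309 -4.472 -1.725
v -1.677 -3.582 -2.274
v -1.46 -3.755 -2.556
v -0.83 -3.473 -1.689
v -0.613 -3.645 -1.971
v -1.091 -3.328 -2.255
v -0.62 -3.915 -2.26
v -1.144 -3.983 -2.622
v -1.098 -3.598 -2.545
v -0.774 -3.556 -2.321
v -0.688 -4.269 -2.096
v -1.211 -4.336 -2.458
v -1.275 -4.523 -2.115
v -0.951 -4.481 -1.892
v -0.849 -4.179 -2.446
v -1.189 -3.464 -1.522
v -1.712 -3.531 -1.884
v -1.449 -3.319 -2.088
v -1.125 -3.277 -1.865
v -1.256 -3.817 -1.358
v -1.78 -3.885 -1.72
v -1.626 -4.244 -1.659
v -1.302 -4.202 -1.435
v -1.551 -3.621 -1.534
v -1.82 0.872 0.828
v -1.559 1.126 1.185
v -2.46 0.088 1.852
v -1.748 1.25 1.162
v -1.951 1.299 1.073
v -2.128 1.264 0.935
v -2.243 1.15 0.776
v -2.275 0.982 0.627
v -2.217 0.792 0.518
v -2.08 0.617 0.47
v -1.891 0.493 0.494
v -1.689 0.444 0.583
v -1.512 0.479 0.721
v -1.396 0.593 0.88
v -1.364 0.761 1.028
v -1.422 0.951 1.137
v -0.577 -1.429 -1.642
v 0.108 -1.346 -1.96
v 0.522 -1.148 -1.016
v -0.163 -1.231 -0.698
v -0.188 -0.846 -1.935
v 0.226 -0.648 -0.991
v -0.712 -0.687 -1.738
v -0.298 -0.489 -0.794
v -1.157 -0.963 -1.485
v -0.743 -0.765 -0.541
v -1.262 -1.512 -1.324
v -0.848 -1.314 -0.38
v -0.966 -2.012 -1.349
v -0.552 -1.814 -0.405
v -0.442 -2.171 -1.546
v -0.028 -1.973 -0.602
v 0.003 -1.895 -1.799
v 0.417 -1.697 -0.855
f 2 4 1
f 5 2 1
f 1 4 3
f 3 5 1
f 2 8 4
f 6 2 5
f 6 8 2
f 4 8 3
f 7 5 3
f 3 8 7
f 7 6 5
f 8 6 7
f 9 46 25
f 46 20 49
f 25 49 14
f 46 49 25
f 9 25 21
f 25 14 26
f 21 26 10
f 25 26 21
f 9 21 30
f 21 10 31
f 30 31 16
f 21 31 30
f 9 30 42
f 30 16 45
f 42 45 19
f 30 45 42
f 9 42 46
f 42 19 50
f 46 50 20
f 42 50 46
f 10 26 37
f 26 14 40
f 37 40 18
f 26 40 37
f 14 49 27
f 49 20 48
f 27 48 13
f 49 48 27
f 20 50 47
f 50 19 43
f 47 43 11
f 50 43 47
f 19 45 44
f 45 16 32
f 44 32 15
f 45 32 44
f 16 31 36
f 31 10 33
f 36 33 17
f 31 33 36
f 12 38 24
f 38 18 39
f 24 39 13
f 38 39 24
f 12 24 22
f 24 13 23
f 22 23 11
f 24 23 22
f 12 22 29
f 22 11 28
f 29 28 15
f 22 28 29
f 12 29 34
f 29 15 35
f 34 35 17
f 29 35 34
f 12 34 38
f 34 17 41
f 38 41 18
f 34 41 38
f 13 39 27
f 39 18 40
f 27 40 14
f 39 40 27
f 11 23 47
f 23 13 48
f 47 48 20
f 23 48 47
f 15 28 44
f 28 11 43
f 44 43 19
f 28 43 44
f 17 35 36
f 35 15 32
f 36 32 16
f 35 32 36
f 18 41 37
f 41 17 33
f 37 33 10
f 41 33 37
f 52 51 54
f 52 54 53
f 54 51 55
f 54 55 53
f 55 51 56
f 55 56 53
f 56 51 57
f 56 57 53
f 57 51 58
f 57 58 53
f 58 51 59
f 58 59 53
f 59 51 60
f 59 60 53
f 60 51 61
f 60 61 53
f 61 51 62
f 61 62 53
f 62 51 63
f 62 63 53
f 63 51 64
f 63 64 53
f 64 51 65
f 64 65 53
f 65 51 66
f 65 66 53
f 66 51 52
f 66 52 53
f 68 67 71
f 68 71 69
f 69 71 72
f 69 72 70
f 71 67 73
f 71 73 72
f 72 73 74
f 72 74 70
f 73 67 75
f 73 75 74
f 74 75 76
f 74 76 70
f 75 67 77
f 75 77 76
f 76 77 78
f 76 78 70
f 77 67 79
f 77 79 78
f 78 79 80
f 78 80 70
f 79 67 81
f 79 81 80
f 80 81 82
f 80 82 70
f 81 67 83
f 81 83 82
f 82 83 84
f 82 84 70
f 83 67 68
f 83 68 84
f 84 68 69
f 84 69 70



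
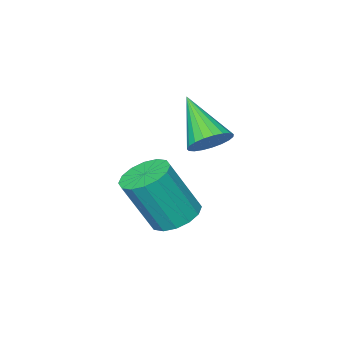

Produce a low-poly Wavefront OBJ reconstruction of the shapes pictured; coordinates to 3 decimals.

v 2.527 2.297 -1.465
v 3.081 2.25 -1.717
v 3.646 1.895 -0.407
v 3.093 1.943 -0.155
v 3.058 2.551 -1.625
v 3.624 2.196 -0.316
v 2.893 2.785 -1.491
v 3.459 2.43 -0.181
v 2.63 2.887 -1.349
v 3.196 2.533 -0.04
v 2.34 2.832 -1.239
v 2.906 2.477 0.071
v 2.099 2.634 -1.189
v 2.665 2.279 0.121
v 1.974 2.345 -1.213
v 2.539 1.99 0.097
v 1.996 2.044 -1.304
v 2.562 1.689 0.005
v 2.161 1.81 -1.439
v 2.727 1.455 -0.129
v 2.424 1.707 -1.58
v 2.99 1.353 -0.271
v 2.714 1.763 -1.691
v 3.28 1.408 -0.381
v 2.955 1.961 -1.741
v 3.521 1.606 -0.431
v 0.563 1.027 -0.434
v 1.118 0.966 -0.396
v 0.377 -0.067 0.514
v 1.075 1.12 -0.227
v 0.943 1.258 -0.093
v 0.745 1.356 -0.019
v 0.516 1.397 -0.016
v 0.295 1.374 -0.086
v 0.12 1.292 -0.216
v 0.022 1.163 -0.383
v 0.017 1.011 -0.559
v 0.107 0.862 -0.714
v 0.275 0.741 -0.82
v 0.494 0.67 -0.86
v 0.724 0.661 -0.826
v 0.926 0.715 -0.724
v 1.066 0.823 -0.572
f 2 1 5
f 2 5 3
f 3 5 6
f 3 6 4
f 5 1 7
f 5 7 6
f 6 7 8
f 6 8 4
f 7 1 9
f 7 9 8
f 8 9 10
f 8 10 4
f 9 1 11
f 9 11 10
f 10 11 12
f 10 12 4
f 11 1 13
f 11 13 12
f 12 13 14
f 12 14 4
f 13 1 15
f 13 15 14
f 14 15 16
f 14 16 4
f 15 1 17
f 15 17 16
f 16 17 18
f 16 18 4
f 17 1 19
f 17 19 18
f 18 19 20
f 18 20 4
f 19 1 21
f 19 21 20
f 20 21 22
f 20 22 4
f 21 1 23
f 21 23 22
f 22 23 24
f 22 24 4
f 23 1 25
f 23 25 24
f 24 25 26
f 24 26 4
f 25 1 2
f 25 2 26
f 26 2 3
f 26 3 4
f 28 27 30
f 28 30 29
f 30 27 31
f 30 31 29
f 31 27 32
f 31 32 29
f 32 27 33
f 32 33 29
f 33 27 34
f 33 34 29
f 34 27 35
f 34 35 29
f 35 27 36
f 35 36 29
f 36 27 37
f 36 37 29
f 37 27 38
f 37 38 29
f 38 27 39
f 38 39 29
f 39 27 40
f 39 40 29
f 40 27 41
f 40 41 29
f 41 27 42
f 41 42 29
f 42 27 43
f 42 43 29
f 43 27 28
f 43 28 29



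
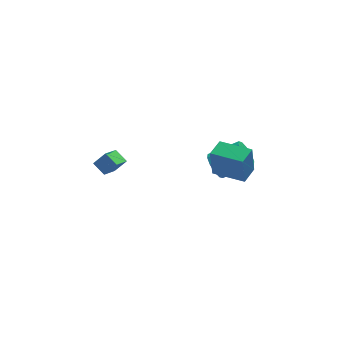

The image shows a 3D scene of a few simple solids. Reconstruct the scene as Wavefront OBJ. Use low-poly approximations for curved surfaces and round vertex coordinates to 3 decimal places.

v 3.89 0.083 0.335
v 3.72 -0.059 2.182
v 2.318 1.236 0.279
v 2.148 1.094 2.126
v 4.592 1.046 0.474
v 4.422 0.904 2.321
v 3.02 2.199 0.418
v 2.85 2.057 2.265
v -3.637 0.919 1.252
v -4.144 1.574 1.717
v -2.968 1.831 0.696
v -3.475 2.486 1.161
v -2.965 0.894 2.019
v -3.472 1.549 2.484
v -2.296 1.806 1.463
v -2.803 2.461 1.928
v 2.857 3.32 -0.952
v 3.31 3.306 -1.73
v 5.035 3.186 -0.725
v 4.583 3.2 0.052
v 3.255 3.836 -1.573
v 4.98 3.717 -0.568
v 3.048 4.17 -1.179
v 4.773 4.05 -0.174
v 2.769 4.178 -0.698
v 4.494 4.059 0.307
v 2.523 3.859 -0.314
v 4.248 3.74 0.691
v 2.405 3.334 -0.175
v 4.13 3.214 0.83
v 2.46 2.803 -0.332
v 4.185 2.684 0.673
v 2.667 2.47 -0.726
v 4.392 2.35 0.279
v 2.946 2.461 -1.207
v 4.671 2.342 -0.202
v 3.192 2.78 -1.591
v 4.917 2.661 -0.586
f 2 4 1
f 5 2 1
f 1 4 3
f 3 5 1
f 2 8 4
f 6 2 5
f 6 8 2
f 4 8 3
f 7 5 3
f 3 8 7
f 7 6 5
f 8 6 7
f 10 12 9
f 13 10 9
f 9 12 11
f 11 13 9
f 10 16 12
f 14 10 13
f 14 16 10
f 12 16 11
f 15 13 11
f 11 16 15
f 15 14 13
f 16 14 15
f 18 17 21
f 18 21 19
f 19 21 22
f 19 22 20
f 21 17 23
f 21 23 22
f 22 23 24
f 22 24 20
f 23 17 25
f 23 25 24
f 24 25 26
f 24 26 20
f 25 17 27
f 25 27 26
f 26 27 28
f 26 28 20
f 27 17 29
f 27 29 28
f 28 29 30
f 28 30 20
f 29 17 31
f 29 31 30
f 30 31 32
f 30 32 20
f 31 17 33
f 31 33 32
f 32 33 34
f 32 34 20
f 33 17 35
f 33 35 34
f 34 35 36
f 34 36 20
f 35 17 37
f 35 37 36
f 36 37 38
f 36 38 20
f 37 17 18
f 37 18 38
f 38 18 19
f 38 19 20



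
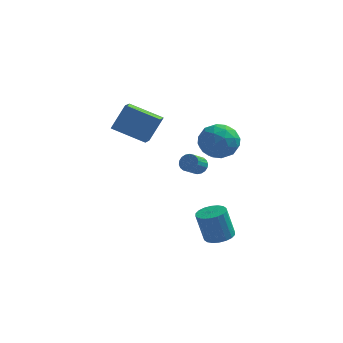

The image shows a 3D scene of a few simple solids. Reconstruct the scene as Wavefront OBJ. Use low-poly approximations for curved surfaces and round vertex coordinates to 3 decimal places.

v 0.802 1.029 -4.306
v 1.572 0.958 -4.1
v 1.128 0.98 -2.428
v 0.358 1.051 -2.634
v 1.527 1.311 -4.117
v 1.082 1.333 -2.445
v 1.338 1.608 -4.171
v 0.893 1.63 -2.499
v 1.043 1.79 -4.252
v 0.598 1.812 -2.58
v 0.7 1.822 -4.343
v 0.256 1.844 -2.672
v 0.378 1.696 -4.427
v -0.067 1.718 -2.756
v 0.14 1.439 -4.487
v -0.305 1.461 -2.816
v 0.032 1.1 -4.512
v -0.412 1.122 -2.84
v 0.078 0.747 -4.495
v -0.367 0.769 -2.823
v 0.267 0.45 -4.441
v -0.178 0.472 -2.769
v 0.562 0.268 -4.36
v 0.117 0.29 -2.688
v 0.904 0.236 -4.268
v 0.46 0.258 -2.597
v 1.227 0.362 -4.184
v 0.782 0.384 -2.513
v 1.465 0.619 -4.124
v 1.02 0.641 -2.453
v -2.982 1.567 1.732
v -4.757 1.875 2.425
v -2.959 2.547 1.358
v -4.733 2.855 2.051
v -2.347 2.085 3.129
v -4.121 2.393 3.822
v -2.323 3.065 2.755
v -4.098 3.373 3.448
v -0.664 3.457 0.855
v 0.023 4.266 0.424
v 0.777 2.714 1.756
v 1.464 3.523 1.325
v 0.667 3.802 2.1
v -0.224 4.261 1.543
v 1.024 2.719 0.637
v 0.133 3.178 0.08
v 1.066 3.81 0.289
v 0.846 4.479 1.193
v -0.046 2.501 0.987
v -0.266 3.17 1.891
v -0.447 3.927 0.56
v 1.247 3.053 1.62
v 0.778 3.217 2.075
v 1.182 3.693 1.821
v -0.592 3.923 1.218
v -0.188 4.399 0.965
v 0.19 4.126 1.95
v 0.988 2.581 1.215
v 1.392 3.057 0.962
v -0.382 3.287 0.359
v 0.022 3.763 0.105
v 0.61 2.854 0.23
v 0.57 4.134 0.228
v 1.417 3.698 0.757
v 1.158 3.225 0.353
v 0.635 3.495 0.026
v 0.44 4.528 0.759
v 1.287 4.091 1.288
v 0.819 4.255 1.744
v 0.295 4.525 1.417
v 1.053 4.26 0.68
v -0.487 2.889 0.892
v 0.36 2.452 1.421
v 0.505 2.455 0.763
v -0.019 2.725 0.436
v -0.617 3.282 1.423
v 0.23 2.846 1.952
v 0.165 3.485 2.154
v -0.358 3.755 1.827
v -0.253 2.72 1.5
v -0.732 4.188 -1.158
v -0.499 4.422 -0.707
v -0.894 3.707 -0.13
v -1.128 3.472 -0.582
v -0.721 4.535 -0.719
v -1.116 3.82 -0.143
v -0.945 4.579 -0.819
v -1.34 3.864 -0.242
v -1.127 4.545 -0.985
v -1.523 3.83 -0.409
v -1.231 4.441 -1.186
v -1.626 3.725 -0.61
v -1.236 4.286 -1.382
v -1.632 3.571 -0.805
v -1.142 4.112 -1.533
v -1.537 3.397 -0.956
v -0.966 3.953 -1.61
v -1.361 3.238 -1.033
v -0.744 3.84 -1.597
v -1.139 3.125 -1.021
v -0.52 3.796 -1.498
v -0.915 3.081 -0.921
v -0.337 3.83 -1.331
v -0.733 3.115 -0.755
v -0.234 3.935 -1.13
v -0.629 3.219 -0.554
v -0.228 4.089 -0.935
v -0.624 3.374 -0.358
v -0.323 4.263 -0.784
v -0.718 3.548 -0.207
f 2 1 5
f 2 5 3
f 3 5 6
f 3 6 4
f 5 1 7
f 5 7 6
f 6 7 8
f 6 8 4
f 7 1 9
f 7 9 8
f 8 9 10
f 8 10 4
f 9 1 11
f 9 11 10
f 10 11 12
f 10 12 4
f 11 1 13
f 11 13 12
f 12 13 14
f 12 14 4
f 13 1 15
f 13 15 14
f 14 15 16
f 14 16 4
f 15 1 17
f 15 17 16
f 16 17 18
f 16 18 4
f 17 1 19
f 17 19 18
f 18 19 20
f 18 20 4
f 19 1 21
f 19 21 20
f 20 21 22
f 20 22 4
f 21 1 23
f 21 23 22
f 22 23 24
f 22 24 4
f 23 1 25
f 23 25 24
f 24 25 26
f 24 26 4
f 25 1 27
f 25 27 26
f 26 27 28
f 26 28 4
f 27 1 29
f 27 29 28
f 28 29 30
f 28 30 4
f 29 1 2
f 29 2 30
f 30 2 3
f 30 3 4
f 32 34 31
f 35 32 31
f 31 34 33
f 33 35 31
f 32 38 34
f 36 32 35
f 36 38 32
f 34 38 33
f 37 35 33
f 33 38 37
f 37 36 35
f 38 36 37
f 39 76 55
f 76 50 79
f 55 79 44
f 76 79 55
f 39 55 51
f 55 44 56
f 51 56 40
f 55 56 51
f 39 51 60
f 51 40 61
f 60 61 46
f 51 61 60
f 39 60 72
f 60 46 75
f 72 75 49
f 60 75 72
f 39 72 76
f 72 49 80
f 76 80 50
f 72 80 76
f 40 56 67
f 56 44 70
f 67 70 48
f 56 70 67
f 44 79 57
f 79 50 78
f 57 78 43
f 79 78 57
f 50 80 77
f 80 49 73
f 77 73 41
f 80 73 77
f 49 75 74
f 75 46 62
f 74 62 45
f 75 62 74
f 46 61 66
f 61 40 63
f 66 63 47
f 61 63 66
f 42 68 54
f 68 48 69
f 54 69 43
f 68 69 54
f 42 54 52
f 54 43 53
f 52 53 41
f 54 53 52
f 42 52 59
f 52 41 58
f 59 58 45
f 52 58 59
f 42 59 64
f 59 45 65
f 64 65 47
f 59 65 64
f 42 64 68
f 64 47 71
f 68 71 48
f 64 71 68
f 43 69 57
f 69 48 70
f 57 70 44
f 69 70 57
f 41 53 77
f 53 43 78
f 77 78 50
f 53 78 77
f 45 58 74
f 58 41 73
f 74 73 49
f 58 73 74
f 47 65 66
f 65 45 62
f 66 62 46
f 65 62 66
f 48 71 67
f 71 47 63
f 67 63 40
f 71 63 67
f 82 81 85
f 82 85 83
f 83 85 86
f 83 86 84
f 85 81 87
f 85 87 86
f 86 87 88
f 86 88 84
f 87 81 89
f 87 89 88
f 88 89 90
f 88 90 84
f 89 81 91
f 89 91 90
f 90 91 92
f 90 92 84
f 91 81 93
f 91 93 92
f 92 93 94
f 92 94 84
f 93 81 95
f 93 95 94
f 94 95 96
f 94 96 84
f 95 81 97
f 95 97 96
f 96 97 98
f 96 98 84
f 97 81 99
f 97 99 98
f 98 99 100
f 98 100 84
f 99 81 101
f 99 101 100
f 100 101 102
f 100 102 84
f 101 81 103
f 101 103 102
f 102 103 104
f 102 104 84
f 103 81 105
f 103 105 104
f 104 105 106
f 104 106 84
f 105 81 107
f 105 107 106
f 106 107 108
f 106 108 84
f 107 81 109
f 107 109 108
f 108 109 110
f 108 110 84
f 109 81 82
f 109 82 110
f 110 82 83
f 110 83 84



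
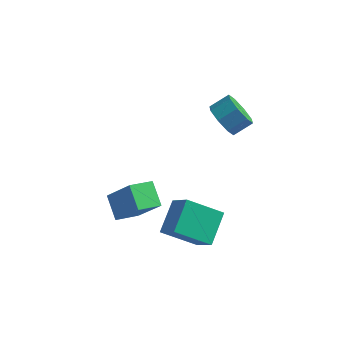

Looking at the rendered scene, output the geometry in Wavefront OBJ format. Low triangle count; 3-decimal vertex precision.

v -0.715 -1.602 -4.629
v -0.596 0.034 -3.63
v 1.028 -1.106 -5.65
v 1.148 0.53 -4.651
v 0.292 -2.47 -3.329
v 0.412 -0.834 -2.33
v 2.036 -1.974 -4.35
v 2.155 -0.338 -3.351
v -3.17 -1.17 -4.903
v -3.947 -0.213 -4.084
v -2.34 -0.118 -5.344
v -3.118 0.839 -4.525
v -1.842 -1.519 -3.235
v -2.62 -0.562 -2.416
v -1.013 -0.467 -3.676
v -1.79 0.49 -2.857
v 1.117 2.477 1.101
v 1.67 1.644 1.241
v 2.456 2.269 1.859
v 1.903 3.103 1.719
v 1.868 2.026 0.6
v 2.655 2.652 1.217
v 1.627 2.673 0.252
v 2.414 3.299 0.87
v 1.086 3.205 0.402
v 1.873 3.831 1.019
v 0.564 3.311 0.961
v 1.35 3.936 1.579
v 0.365 2.928 1.603
v 1.152 3.554 2.22
v 0.606 2.281 1.95
v 1.393 2.907 2.568
v 1.147 1.749 1.801
v 1.934 2.375 2.418
f 2 4 1
f 5 2 1
f 1 4 3
f 3 5 1
f 2 8 4
f 6 2 5
f 6 8 2
f 4 8 3
f 7 5 3
f 3 8 7
f 7 6 5
f 8 6 7
f 10 12 9
f 13 10 9
f 9 12 11
f 11 13 9
f 10 16 12
f 14 10 13
f 14 16 10
f 12 16 11
f 15 13 11
f 11 16 15
f 15 14 13
f 16 14 15
f 18 17 21
f 18 21 19
f 19 21 22
f 19 22 20
f 21 17 23
f 21 23 22
f 22 23 24
f 22 24 20
f 23 17 25
f 23 25 24
f 24 25 26
f 24 26 20
f 25 17 27
f 25 27 26
f 26 27 28
f 26 28 20
f 27 17 29
f 27 29 28
f 28 29 30
f 28 30 20
f 29 17 31
f 29 31 30
f 30 31 32
f 30 32 20
f 31 17 33
f 31 33 32
f 32 33 34
f 32 34 20
f 33 17 18
f 33 18 34
f 34 18 19
f 34 19 20



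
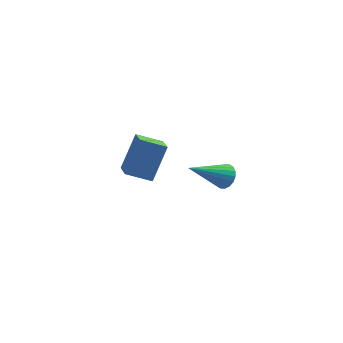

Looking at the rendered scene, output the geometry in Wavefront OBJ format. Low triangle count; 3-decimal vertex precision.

v 3.195 -2.244 0.8
v 3.609 -2.343 1.223
v 1.865 -3.196 1.88
v 3.503 -2.11 1.297
v 3.335 -1.903 1.273
v 3.14 -1.764 1.155
v 2.956 -1.72 0.967
v 2.819 -1.78 0.746
v 2.756 -1.932 0.535
v 2.781 -2.146 0.377
v 2.887 -2.379 0.303
v 3.055 -2.585 0.327
v 3.25 -2.725 0.444
v 3.434 -2.768 0.633
v 3.571 -2.709 0.854
v 3.634 -2.557 1.064
v -1.321 1.345 -2.119
v -0.797 2.218 -0.539
v -1.692 2.638 -2.711
v -1.168 3.512 -1.131
v -0.172 1.468 -2.569
v 0.352 2.342 -0.989
v -0.543 2.762 -3.161
v -0.019 3.635 -1.581
f 2 1 4
f 2 4 3
f 4 1 5
f 4 5 3
f 5 1 6
f 5 6 3
f 6 1 7
f 6 7 3
f 7 1 8
f 7 8 3
f 8 1 9
f 8 9 3
f 9 1 10
f 9 10 3
f 10 1 11
f 10 11 3
f 11 1 12
f 11 12 3
f 12 1 13
f 12 13 3
f 13 1 14
f 13 14 3
f 14 1 15
f 14 15 3
f 15 1 16
f 15 16 3
f 16 1 2
f 16 2 3
f 18 20 17
f 21 18 17
f 17 20 19
f 19 21 17
f 18 24 20
f 22 18 21
f 22 24 18
f 20 24 19
f 23 21 19
f 19 24 23
f 23 22 21
f 24 22 23



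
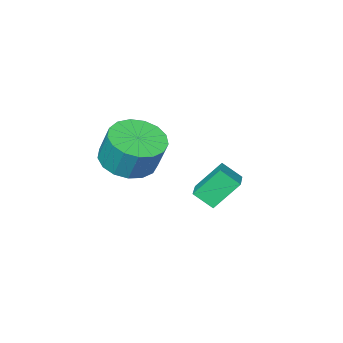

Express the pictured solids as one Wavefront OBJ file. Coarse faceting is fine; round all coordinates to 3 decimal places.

v 0.008 1.772 -1.827
v 0.455 1.145 -1.222
v -0.914 2.175 -0.727
v -0.466 1.547 -0.122
v 0.826 2.693 -1.478
v 1.274 2.065 -0.873
v -0.095 3.095 -0.378
v 0.352 2.468 0.227
v 3.91 1.806 1.739
v 4.494 2.645 1.391
v 4.455 3.212 2.693
v 3.87 2.374 3.041
v 4.006 2.794 1.312
v 3.966 3.361 2.613
v 3.495 2.716 1.33
v 3.456 3.283 2.632
v 3.079 2.43 1.442
v 3.04 2.997 2.744
v 2.854 2.001 1.623
v 2.814 2.568 2.924
v 2.87 1.527 1.829
v 2.831 2.095 3.131
v 3.125 1.118 2.016
v 3.085 1.685 3.317
v 3.559 0.866 2.139
v 3.52 1.433 3.44
v 4.074 0.83 2.17
v 4.034 1.397 3.471
v 4.551 1.017 2.103
v 4.511 1.584 3.404
v 4.881 1.385 1.953
v 4.842 1.952 3.254
v 4.989 1.85 1.753
v 4.949 2.417 3.054
v 4.849 2.305 1.551
v 4.81 2.872 2.852
f 2 4 1
f 5 2 1
f 1 4 3
f 3 5 1
f 2 8 4
f 6 2 5
f 6 8 2
f 4 8 3
f 7 5 3
f 3 8 7
f 7 6 5
f 8 6 7
f 10 9 13
f 10 13 11
f 11 13 14
f 11 14 12
f 13 9 15
f 13 15 14
f 14 15 16
f 14 16 12
f 15 9 17
f 15 17 16
f 16 17 18
f 16 18 12
f 17 9 19
f 17 19 18
f 18 19 20
f 18 20 12
f 19 9 21
f 19 21 20
f 20 21 22
f 20 22 12
f 21 9 23
f 21 23 22
f 22 23 24
f 22 24 12
f 23 9 25
f 23 25 24
f 24 25 26
f 24 26 12
f 25 9 27
f 25 27 26
f 26 27 28
f 26 28 12
f 27 9 29
f 27 29 28
f 28 29 30
f 28 30 12
f 29 9 31
f 29 31 30
f 30 31 32
f 30 32 12
f 31 9 33
f 31 33 32
f 32 33 34
f 32 34 12
f 33 9 35
f 33 35 34
f 34 35 36
f 34 36 12
f 35 9 10
f 35 10 36
f 36 10 11
f 36 11 12



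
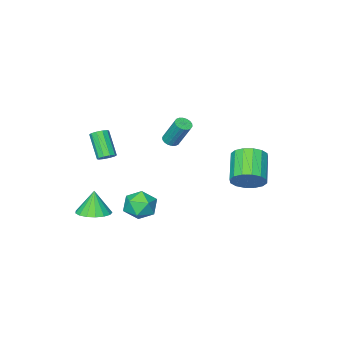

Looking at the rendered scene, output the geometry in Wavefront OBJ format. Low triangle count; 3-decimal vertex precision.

v 3.679 -1.932 2.029
v 4.07 -1.662 2.344
v 3.752 -2.818 3.727
v 3.361 -3.088 3.411
v 3.758 -1.508 2.401
v 3.441 -2.664 3.784
v 3.416 -1.516 2.316
v 3.099 -2.672 3.699
v 3.175 -1.682 2.122
v 2.857 -2.838 3.504
v 3.126 -1.944 1.891
v 2.808 -3.1 3.274
v 3.288 -2.202 1.713
v 2.97 -3.358 3.096
v 3.599 -2.356 1.656
v 3.282 -3.512 3.039
v 3.941 -2.348 1.741
v 3.624 -3.504 3.124
v 4.183 -2.182 1.936
v 3.865 -3.338 3.318
v 4.232 -1.92 2.166
v 3.914 -3.076 3.549
v 3.009 1.549 -1.227
v 4.054 1.355 -1.021
v 2.586 -0.015 -0.559
v 3.631 -0.209 -0.353
v 3.101 0.549 0.209
v 3.362 1.516 -0.204
v 3.278 -0.176 -1.376
v 3.539 0.791 -1.789
v 4.22 0.288 -1.114
v 4.111 0.737 -0.134
v 2.529 0.603 -1.446
v 2.42 1.052 -0.466
v -3.085 2.438 -0.399
v -2.216 2.179 0.207
v -3.406 0.844 1.345
v -4.275 1.102 0.739
v -2.454 2.617 0.471
v -3.644 1.282 1.609
v -2.861 3.007 0.503
v -4.051 1.672 1.641
v -3.328 3.244 0.293
v -4.518 1.909 1.431
v -3.729 3.265 -0.102
v -4.92 1.93 1.036
v -3.959 3.064 -0.577
v -5.149 1.729 0.561
v -3.954 2.696 -1.005
v -5.144 1.361 0.133
v -3.716 2.258 -1.269
v -4.906 0.923 -0.131
v -3.309 1.868 -1.301
v -4.499 0.533 -0.163
v -2.842 1.631 -1.091
v -4.032 0.296 0.047
v -2.44 1.61 -0.696
v -3.631 0.275 0.442
v -2.211 1.811 -0.221
v -3.401 0.476 0.917
v 3.417 -3.707 -3.539
v 4.48 -3.642 -3.36
v 3.163 -3.973 -1.941
v 4.315 -3.155 -3.305
v 3.945 -2.795 -3.304
v 3.453 -2.643 -3.356
v 2.954 -2.735 -3.451
v 2.56 -3.05 -3.566
v 2.363 -3.516 -3.675
v 2.407 -4.025 -3.752
v 2.682 -4.461 -3.781
v 3.126 -4.725 -3.755
v 3.637 -4.755 -3.679
v 4.097 -4.546 -3.571
v 4.401 -4.144 -3.456
v -0.211 -1.061 2.466
v 0.322 -0.977 2.476
v 0.145 -0.036 4.163
v -0.389 -0.119 4.154
v 0.239 -0.783 2.359
v 0.062 0.158 4.046
v 0.068 -0.645 2.264
v -0.11 0.296 3.951
v -0.16 -0.589 2.209
v -0.337 0.352 3.896
v -0.397 -0.626 2.205
v -0.574 0.315 3.892
v -0.598 -0.75 2.252
v -0.775 0.192 3.94
v -0.722 -0.935 2.343
v -0.899 0.007 4.03
v -0.745 -1.144 2.457
v -0.922 -0.203 4.144
v -0.662 -1.338 2.574
v -0.839 -0.397 4.261
v -0.49 -1.476 2.669
v -0.668 -0.535 4.356
v -0.263 -1.532 2.724
v -0.44 -0.591 4.411
v -0.026 -1.495 2.728
v -0.203 -0.554 4.415
v 0.175 -1.372 2.68
v -0.002 -0.43 4.368
v 0.299 -1.187 2.59
v 0.122 -0.245 4.277
f 2 1 5
f 2 5 3
f 3 5 6
f 3 6 4
f 5 1 7
f 5 7 6
f 6 7 8
f 6 8 4
f 7 1 9
f 7 9 8
f 8 9 10
f 8 10 4
f 9 1 11
f 9 11 10
f 10 11 12
f 10 12 4
f 11 1 13
f 11 13 12
f 12 13 14
f 12 14 4
f 13 1 15
f 13 15 14
f 14 15 16
f 14 16 4
f 15 1 17
f 15 17 16
f 16 17 18
f 16 18 4
f 17 1 19
f 17 19 18
f 18 19 20
f 18 20 4
f 19 1 21
f 19 21 20
f 20 21 22
f 20 22 4
f 21 1 2
f 21 2 22
f 22 2 3
f 22 3 4
f 23 34 28
f 23 28 24
f 23 24 30
f 23 30 33
f 23 33 34
f 24 28 32
f 28 34 27
f 34 33 25
f 33 30 29
f 30 24 31
f 26 32 27
f 26 27 25
f 26 25 29
f 26 29 31
f 26 31 32
f 27 32 28
f 25 27 34
f 29 25 33
f 31 29 30
f 32 31 24
f 36 35 39
f 36 39 37
f 37 39 40
f 37 40 38
f 39 35 41
f 39 41 40
f 40 41 42
f 40 42 38
f 41 35 43
f 41 43 42
f 42 43 44
f 42 44 38
f 43 35 45
f 43 45 44
f 44 45 46
f 44 46 38
f 45 35 47
f 45 47 46
f 46 47 48
f 46 48 38
f 47 35 49
f 47 49 48
f 48 49 50
f 48 50 38
f 49 35 51
f 49 51 50
f 50 51 52
f 50 52 38
f 51 35 53
f 51 53 52
f 52 53 54
f 52 54 38
f 53 35 55
f 53 55 54
f 54 55 56
f 54 56 38
f 55 35 57
f 55 57 56
f 56 57 58
f 56 58 38
f 57 35 59
f 57 59 58
f 58 59 60
f 58 60 38
f 59 35 36
f 59 36 60
f 60 36 37
f 60 37 38
f 62 61 64
f 62 64 63
f 64 61 65
f 64 65 63
f 65 61 66
f 65 66 63
f 66 61 67
f 66 67 63
f 67 61 68
f 67 68 63
f 68 61 69
f 68 69 63
f 69 61 70
f 69 70 63
f 70 61 71
f 70 71 63
f 71 61 72
f 71 72 63
f 72 61 73
f 72 73 63
f 73 61 74
f 73 74 63
f 74 61 75
f 74 75 63
f 75 61 62
f 75 62 63
f 77 76 80
f 77 80 78
f 78 80 81
f 78 81 79
f 80 76 82
f 80 82 81
f 81 82 83
f 81 83 79
f 82 76 84
f 82 84 83
f 83 84 85
f 83 85 79
f 84 76 86
f 84 86 85
f 85 86 87
f 85 87 79
f 86 76 88
f 86 88 87
f 87 88 89
f 87 89 79
f 88 76 90
f 88 90 89
f 89 90 91
f 89 91 79
f 90 76 92
f 90 92 91
f 91 92 93
f 91 93 79
f 92 76 94
f 92 94 93
f 93 94 95
f 93 95 79
f 94 76 96
f 94 96 95
f 95 96 97
f 95 97 79
f 96 76 98
f 96 98 97
f 97 98 99
f 97 99 79
f 98 76 100
f 98 100 99
f 99 100 101
f 99 101 79
f 100 76 102
f 100 102 101
f 101 102 103
f 101 103 79
f 102 76 104
f 102 104 103
f 103 104 105
f 103 105 79
f 104 76 77
f 104 77 105
f 105 77 78
f 105 78 79



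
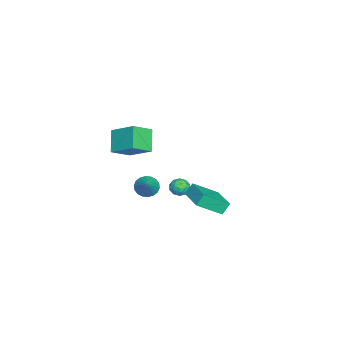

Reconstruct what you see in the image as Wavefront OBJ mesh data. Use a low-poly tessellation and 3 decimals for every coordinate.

v -2.426 -1.363 -4.009
v -1.992 -1.176 -4.591
v -1.254 -1.037 -3.031
v -2.138 -0.886 -4.512
v -2.342 -0.691 -4.333
v -2.562 -0.63 -4.09
v -2.755 -0.713 -3.83
v -2.883 -0.925 -3.607
v -2.92 -1.223 -3.462
v -2.86 -1.55 -3.426
v -2.713 -1.839 -3.506
v -2.51 -2.034 -3.685
v -2.29 -2.096 -3.928
v -2.096 -2.012 -4.187
v -1.969 -1.8 -4.411
v -1.931 -1.502 -4.555
v -2.407 1.069 -4.031
v -1.781 0.897 -3.965
v -2.679 0.363 -3.295
v -2.053 0.191 -3.229
v -2.253 0.779 -3.029
v -2.085 1.215 -3.483
v -2.375 0.045 -3.777
v -2.207 0.481 -4.231
v -1.762 0.264 -3.808
v -1.686 0.718 -3.345
v -2.774 0.542 -3.915
v -2.698 0.996 -3.452
v -2.07 1.045 -4.062
v -2.39 0.215 -3.198
v -2.507 0.561 -3.08
v -2.14 0.46 -3.041
v -2.249 1.231 -3.779
v -1.881 1.13 -3.74
v -2.158 1.061 -3.19
v -2.579 0.13 -3.52
v -2.211 0.029 -3.481
v -2.32 0.8 -4.219
v -1.953 0.699 -4.18
v -2.302 0.199 -4.07
v -1.691 0.572 -3.931
v -1.851 0.157 -3.499
v -2.04 0.071 -3.821
v -1.941 0.328 -4.088
v -1.647 0.838 -3.659
v -1.807 0.424 -3.227
v -1.924 0.769 -3.109
v -1.825 1.025 -3.376
v -1.635 0.467 -3.567
v -2.653 0.836 -4.033
v -2.813 0.422 -3.601
v -2.635 0.235 -3.884
v -2.536 0.491 -4.151
v -2.609 1.103 -3.761
v -2.769 0.688 -3.329
v -2.519 0.932 -3.172
v -2.42 1.189 -3.439
v -2.825 0.793 -3.693
v 2.761 -1.998 3.78
v 3.354 -0.628 4.655
v 1.879 -1.181 3.1
v 2.473 0.188 3.975
v 3.787 -1.768 2.725
v 4.381 -0.399 3.6
v 2.906 -0.952 2.045
v 3.499 0.418 2.92
v 0.214 2.962 -2.984
v 0.876 1.645 -2.005
v -0.116 3.309 -2.294
v 0.546 1.992 -1.315
v 1.794 3.948 -2.725
v 2.456 2.631 -1.746
v 1.464 4.295 -2.035
v 2.126 2.978 -1.056
f 2 1 4
f 2 4 3
f 4 1 5
f 4 5 3
f 5 1 6
f 5 6 3
f 6 1 7
f 6 7 3
f 7 1 8
f 7 8 3
f 8 1 9
f 8 9 3
f 9 1 10
f 9 10 3
f 10 1 11
f 10 11 3
f 11 1 12
f 11 12 3
f 12 1 13
f 12 13 3
f 13 1 14
f 13 14 3
f 14 1 15
f 14 15 3
f 15 1 16
f 15 16 3
f 16 1 2
f 16 2 3
f 17 54 33
f 54 28 57
f 33 57 22
f 54 57 33
f 17 33 29
f 33 22 34
f 29 34 18
f 33 34 29
f 17 29 38
f 29 18 39
f 38 39 24
f 29 39 38
f 17 38 50
f 38 24 53
f 50 53 27
f 38 53 50
f 17 50 54
f 50 27 58
f 54 58 28
f 50 58 54
f 18 34 45
f 34 22 48
f 45 48 26
f 34 48 45
f 22 57 35
f 57 28 56
f 35 56 21
f 57 56 35
f 28 58 55
f 58 27 51
f 55 51 19
f 58 51 55
f 27 53 52
f 53 24 40
f 52 40 23
f 53 40 52
f 24 39 44
f 39 18 41
f 44 41 25
f 39 41 44
f 20 46 32
f 46 26 47
f 32 47 21
f 46 47 32
f 20 32 30
f 32 21 31
f 30 31 19
f 32 31 30
f 20 30 37
f 30 19 36
f 37 36 23
f 30 36 37
f 20 37 42
f 37 23 43
f 42 43 25
f 37 43 42
f 20 42 46
f 42 25 49
f 46 49 26
f 42 49 46
f 21 47 35
f 47 26 48
f 35 48 22
f 47 48 35
f 19 31 55
f 31 21 56
f 55 56 28
f 31 56 55
f 23 36 52
f 36 19 51
f 52 51 27
f 36 51 52
f 25 43 44
f 43 23 40
f 44 40 24
f 43 40 44
f 26 49 45
f 49 25 41
f 45 41 18
f 49 41 45
f 60 62 59
f 63 60 59
f 59 62 61
f 61 63 59
f 60 66 62
f 64 60 63
f 64 66 60
f 62 66 61
f 65 63 61
f 61 66 65
f 65 64 63
f 66 64 65
f 68 70 67
f 71 68 67
f 67 70 69
f 69 71 67
f 68 74 70
f 72 68 71
f 72 74 68
f 70 74 69
f 73 71 69
f 69 74 73
f 73 72 71
f 74 72 73



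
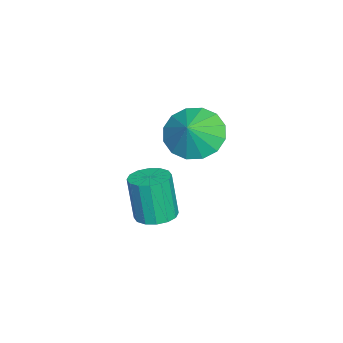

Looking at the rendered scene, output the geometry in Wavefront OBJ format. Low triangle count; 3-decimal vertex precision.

v 2.236 0.052 1.752
v 2.719 0.818 1.405
v 2.944 -0.052 2.508
v 2.393 1.009 1.737
v 2.025 0.943 2.072
v 1.714 0.638 2.322
v 1.543 0.176 2.419
v 1.557 -0.319 2.338
v 1.754 -0.715 2.1
v 2.079 -0.905 1.768
v 2.447 -0.839 1.433
v 2.758 -0.535 1.183
v 2.93 -0.073 1.086
v 2.915 0.422 1.167
v 1.993 -1.154 -2.387
v 2.647 -1.366 -2.328
v 2.421 -1.618 -0.734
v 1.767 -1.406 -0.793
v 2.658 -1.013 -2.271
v 2.432 -1.265 -0.676
v 2.491 -0.699 -2.245
v 2.265 -0.951 -0.65
v 2.191 -0.506 -2.257
v 1.965 -0.758 -0.662
v 1.837 -0.487 -2.304
v 1.611 -0.739 -0.709
v 1.526 -0.647 -2.373
v 1.299 -0.899 -0.779
v 1.339 -0.942 -2.446
v 1.113 -1.194 -0.852
v 1.328 -1.295 -2.504
v 1.102 -1.547 -0.909
v 1.495 -1.609 -2.53
v 1.269 -1.861 -0.935
v 1.795 -1.802 -2.518
v 1.569 -2.054 -0.923
v 2.149 -1.821 -2.471
v 1.923 -2.073 -0.876
v 2.461 -1.661 -2.401
v 2.234 -1.913 -0.807
f 2 1 4
f 2 4 3
f 4 1 5
f 4 5 3
f 5 1 6
f 5 6 3
f 6 1 7
f 6 7 3
f 7 1 8
f 7 8 3
f 8 1 9
f 8 9 3
f 9 1 10
f 9 10 3
f 10 1 11
f 10 11 3
f 11 1 12
f 11 12 3
f 12 1 13
f 12 13 3
f 13 1 14
f 13 14 3
f 14 1 2
f 14 2 3
f 16 15 19
f 16 19 17
f 17 19 20
f 17 20 18
f 19 15 21
f 19 21 20
f 20 21 22
f 20 22 18
f 21 15 23
f 21 23 22
f 22 23 24
f 22 24 18
f 23 15 25
f 23 25 24
f 24 25 26
f 24 26 18
f 25 15 27
f 25 27 26
f 26 27 28
f 26 28 18
f 27 15 29
f 27 29 28
f 28 29 30
f 28 30 18
f 29 15 31
f 29 31 30
f 30 31 32
f 30 32 18
f 31 15 33
f 31 33 32
f 32 33 34
f 32 34 18
f 33 15 35
f 33 35 34
f 34 35 36
f 34 36 18
f 35 15 37
f 35 37 36
f 36 37 38
f 36 38 18
f 37 15 39
f 37 39 38
f 38 39 40
f 38 40 18
f 39 15 16
f 39 16 40
f 40 16 17
f 40 17 18

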